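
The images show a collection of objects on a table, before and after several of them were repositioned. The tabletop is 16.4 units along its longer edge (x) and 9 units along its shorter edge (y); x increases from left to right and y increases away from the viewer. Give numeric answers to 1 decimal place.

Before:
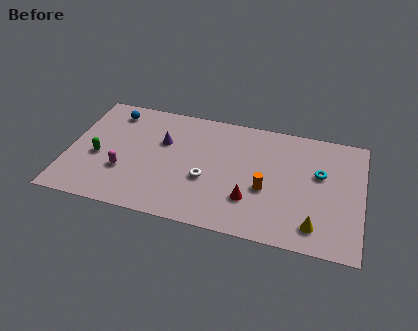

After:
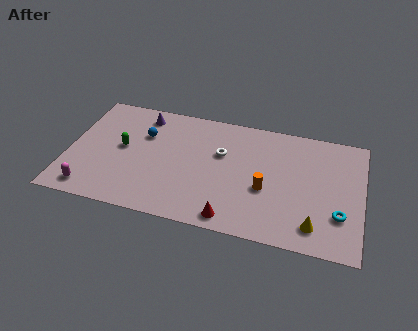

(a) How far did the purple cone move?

2.2

The purple cone was near (5.2, 5.8) before and (3.9, 7.6) after, so it travelled √(1.3² + 1.8²) ≈ 2.2 units.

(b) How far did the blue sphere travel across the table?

2.4

From (2.2, 7.5) to (4.1, 6.1), the blue sphere covered √(1.9² + 1.4²) ≈ 2.4 units.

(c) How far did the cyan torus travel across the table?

3.0

The cyan torus was near (14.0, 5.5) before and (15.2, 2.7) after, so it travelled √(1.2² + 2.8²) ≈ 3.0 units.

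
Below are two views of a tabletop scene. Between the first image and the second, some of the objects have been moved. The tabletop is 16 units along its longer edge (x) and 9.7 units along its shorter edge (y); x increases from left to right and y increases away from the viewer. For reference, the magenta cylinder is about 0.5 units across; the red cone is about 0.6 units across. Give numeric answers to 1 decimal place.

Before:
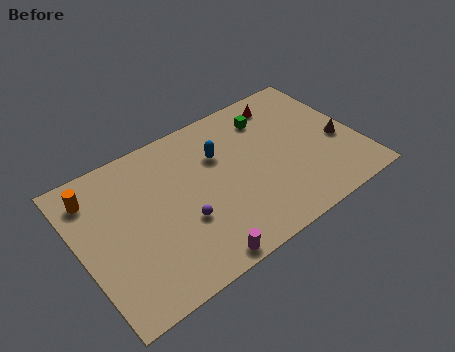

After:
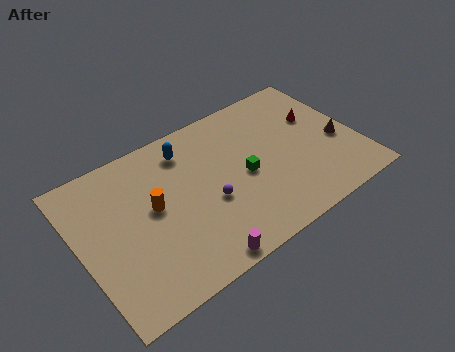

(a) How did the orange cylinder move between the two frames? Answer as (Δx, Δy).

(3.0, -2.5)

The orange cylinder started near (1.2, 7.8) and ended near (4.2, 5.3).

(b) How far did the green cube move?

3.7

The green cube was near (11.4, 7.6) before and (9.4, 4.5) after, so it travelled √(2.0² + 3.1²) ≈ 3.7 units.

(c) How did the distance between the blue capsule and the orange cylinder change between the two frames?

-3.7

They were about 7.2 units apart before and 3.5 after — 3.7 units closer together.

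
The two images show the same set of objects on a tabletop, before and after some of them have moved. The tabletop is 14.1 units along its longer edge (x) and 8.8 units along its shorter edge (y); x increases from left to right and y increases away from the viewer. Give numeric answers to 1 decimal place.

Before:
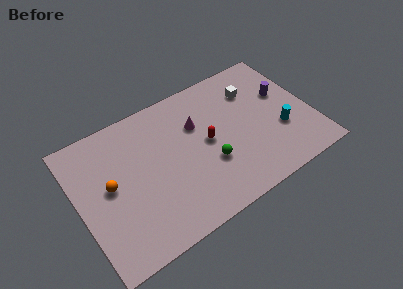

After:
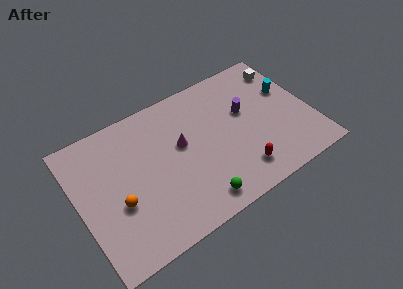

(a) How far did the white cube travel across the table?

2.2

The white cube was near (11.0, 6.5) before and (13.1, 7.1) after, so it travelled √(2.1² + 0.6²) ≈ 2.2 units.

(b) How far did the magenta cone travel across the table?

1.4

From (7.4, 5.9) to (6.3, 5.1), the magenta cone covered √(1.1² + 0.8²) ≈ 1.4 units.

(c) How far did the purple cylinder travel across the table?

2.4

The purple cylinder was near (12.7, 5.4) before and (10.3, 5.3) after, so it travelled √(2.4² + 0.1²) ≈ 2.4 units.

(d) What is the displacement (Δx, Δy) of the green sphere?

(-1.1, -1.9)

The green sphere started near (7.7, 3.1) and ended near (6.6, 1.2).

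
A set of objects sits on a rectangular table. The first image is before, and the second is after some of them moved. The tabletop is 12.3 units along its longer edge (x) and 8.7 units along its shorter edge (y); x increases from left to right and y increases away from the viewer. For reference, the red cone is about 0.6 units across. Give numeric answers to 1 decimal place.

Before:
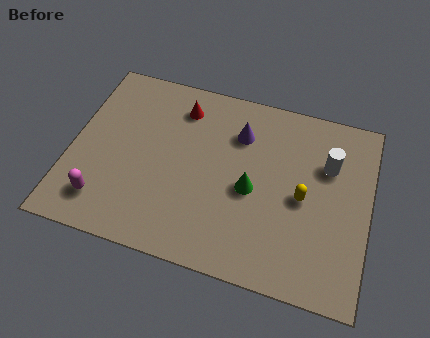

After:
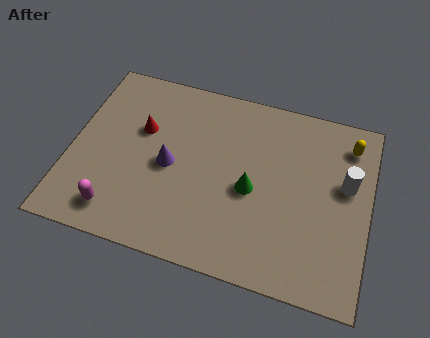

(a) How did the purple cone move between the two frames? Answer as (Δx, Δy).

(-2.7, -2.3)

From the two frames, the purple cone sits at roughly (6.8, 6.4) before and (4.1, 4.1) after.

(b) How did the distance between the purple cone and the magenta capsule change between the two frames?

-3.7

Before: roughly 7.0 units apart; after: 3.3. That's 3.7 units closer together.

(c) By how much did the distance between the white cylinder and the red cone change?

+2.2

Before: roughly 6.3 units apart; after: 8.5. That's 2.2 units further apart.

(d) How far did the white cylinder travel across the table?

1.1

The white cylinder was near (10.5, 5.9) before and (11.3, 5.2) after, so it travelled √(0.8² + 0.7²) ≈ 1.1 units.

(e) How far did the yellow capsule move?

3.4

The yellow capsule was near (9.6, 4.1) before and (11.3, 7.1) after, so it travelled √(1.7² + 3.0²) ≈ 3.4 units.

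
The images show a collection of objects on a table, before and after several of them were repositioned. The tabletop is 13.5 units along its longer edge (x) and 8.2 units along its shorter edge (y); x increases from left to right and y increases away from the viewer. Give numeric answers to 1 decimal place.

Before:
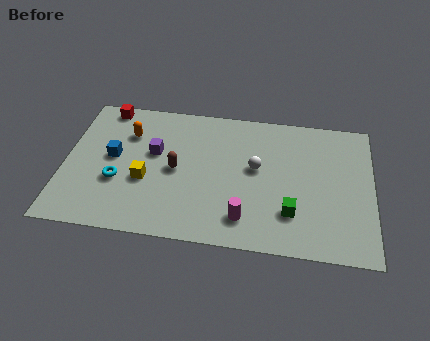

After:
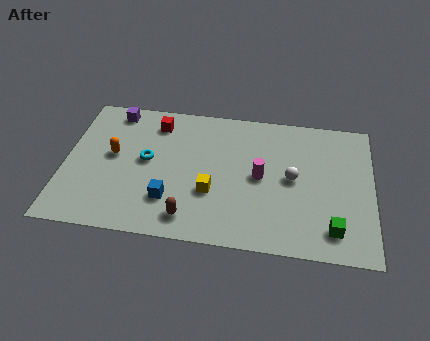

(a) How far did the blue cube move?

3.4

The blue cube moved from about (2.1, 4.4) to (4.7, 2.2), a distance of √(2.6² + 2.2²) ≈ 3.4.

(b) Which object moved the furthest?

the blue cube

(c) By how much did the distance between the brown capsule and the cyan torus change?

+1.0

The distance was about 2.7 in the first image and 3.7 in the second, so they moved 1.0 units further apart.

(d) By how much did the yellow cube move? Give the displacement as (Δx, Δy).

(2.9, -0.3)

The yellow cube started near (3.6, 3.2) and ended near (6.5, 2.9).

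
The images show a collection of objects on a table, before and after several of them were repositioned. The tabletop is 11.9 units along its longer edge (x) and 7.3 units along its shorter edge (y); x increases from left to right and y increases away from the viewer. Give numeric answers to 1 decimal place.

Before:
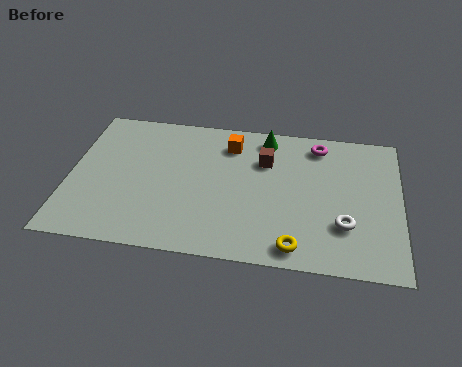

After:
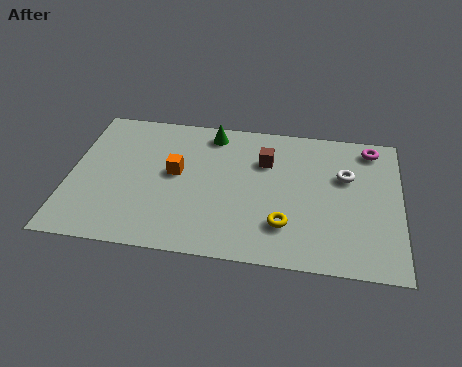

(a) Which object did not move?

the brown cube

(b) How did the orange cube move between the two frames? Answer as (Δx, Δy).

(-1.9, -1.8)

The orange cube started near (5.7, 5.8) and ended near (3.8, 4.0).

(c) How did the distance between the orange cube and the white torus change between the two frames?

+0.6

They were about 5.5 units apart before and 6.1 after — 0.6 units further apart.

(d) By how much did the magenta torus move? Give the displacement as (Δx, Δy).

(1.9, 0.1)

From the two frames, the magenta torus sits at roughly (8.9, 6.2) before and (10.8, 6.3) after.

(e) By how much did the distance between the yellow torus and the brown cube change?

-1.1

They were about 4.4 units apart before and 3.3 after — 1.1 units closer together.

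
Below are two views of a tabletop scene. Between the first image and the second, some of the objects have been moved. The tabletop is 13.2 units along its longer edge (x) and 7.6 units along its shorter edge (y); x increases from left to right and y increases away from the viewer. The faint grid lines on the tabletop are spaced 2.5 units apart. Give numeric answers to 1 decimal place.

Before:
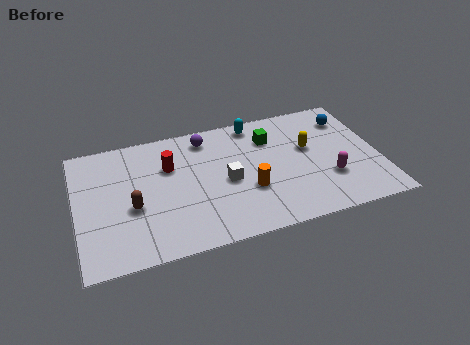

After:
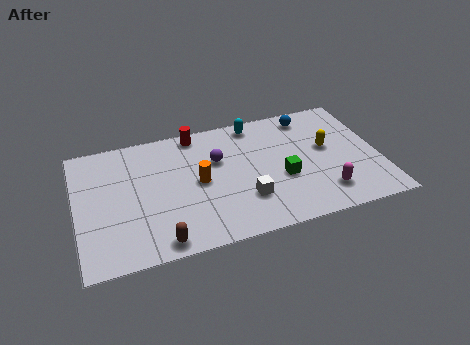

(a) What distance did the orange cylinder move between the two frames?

2.4

From (7.4, 2.7) to (5.3, 3.8), the orange cylinder covered √(2.1² + 1.1²) ≈ 2.4 units.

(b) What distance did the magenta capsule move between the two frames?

0.9

The magenta capsule moved from about (10.9, 2.4) to (10.6, 1.6), a distance of √(0.3² + 0.8²) ≈ 0.9.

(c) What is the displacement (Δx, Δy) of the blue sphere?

(-1.7, 0.6)

The blue sphere started near (12.1, 5.9) and ended near (10.4, 6.5).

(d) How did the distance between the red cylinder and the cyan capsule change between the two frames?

-1.6

Before: roughly 4.2 units apart; after: 2.6. That's 1.6 units closer together.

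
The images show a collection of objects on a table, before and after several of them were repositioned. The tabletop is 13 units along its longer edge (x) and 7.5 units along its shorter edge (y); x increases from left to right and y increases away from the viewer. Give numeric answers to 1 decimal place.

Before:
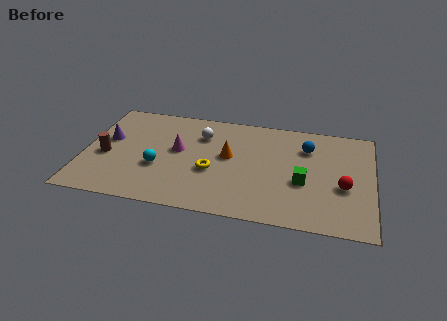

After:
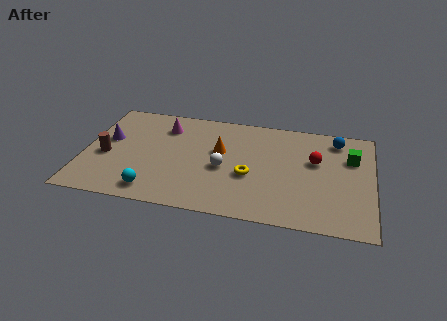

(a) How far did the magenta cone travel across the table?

1.7

The magenta cone was near (4.2, 4.2) before and (3.5, 5.8) after, so it travelled √(0.7² + 1.6²) ≈ 1.7 units.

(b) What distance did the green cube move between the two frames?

3.0

The green cube was near (9.9, 3.0) before and (12.0, 5.1) after, so it travelled √(2.1² + 2.1²) ≈ 3.0 units.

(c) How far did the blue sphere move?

1.5

The blue sphere was near (10.0, 5.5) before and (11.3, 6.3) after, so it travelled √(1.3² + 0.8²) ≈ 1.5 units.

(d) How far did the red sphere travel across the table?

2.1

The red sphere was near (11.7, 3.0) before and (10.4, 4.6) after, so it travelled √(1.3² + 1.6²) ≈ 2.1 units.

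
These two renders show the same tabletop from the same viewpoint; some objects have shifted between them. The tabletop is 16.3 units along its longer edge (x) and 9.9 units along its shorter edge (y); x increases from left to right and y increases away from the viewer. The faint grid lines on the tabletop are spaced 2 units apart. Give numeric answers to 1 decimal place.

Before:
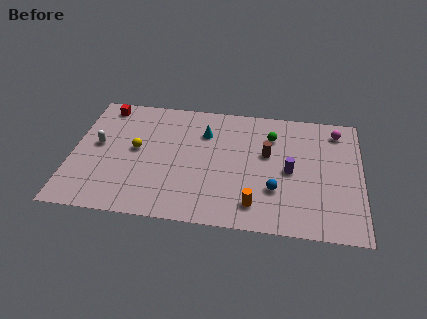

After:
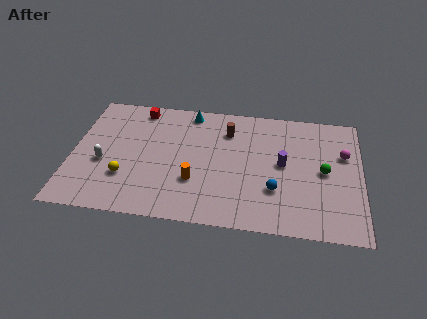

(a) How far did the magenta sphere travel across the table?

1.9

The magenta sphere was near (14.9, 8.3) before and (15.3, 6.4) after, so it travelled √(0.4² + 1.9²) ≈ 1.9 units.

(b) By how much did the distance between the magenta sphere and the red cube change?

-1.4

Before: roughly 13.3 units apart; after: 11.9. That's 1.4 units closer together.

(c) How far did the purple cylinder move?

0.6

The purple cylinder was near (12.3, 4.7) before and (11.9, 5.2) after, so it travelled √(0.4² + 0.5²) ≈ 0.6 units.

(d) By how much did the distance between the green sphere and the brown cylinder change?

+4.6

Before: roughly 1.5 units apart; after: 6.1. That's 4.6 units further apart.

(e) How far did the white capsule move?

1.5

The white capsule moved from about (1.4, 5.4) to (1.8, 4.0), a distance of √(0.4² + 1.4²) ≈ 1.5.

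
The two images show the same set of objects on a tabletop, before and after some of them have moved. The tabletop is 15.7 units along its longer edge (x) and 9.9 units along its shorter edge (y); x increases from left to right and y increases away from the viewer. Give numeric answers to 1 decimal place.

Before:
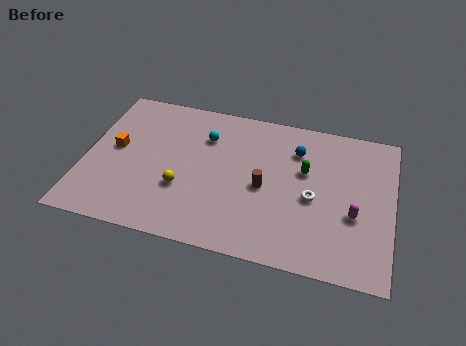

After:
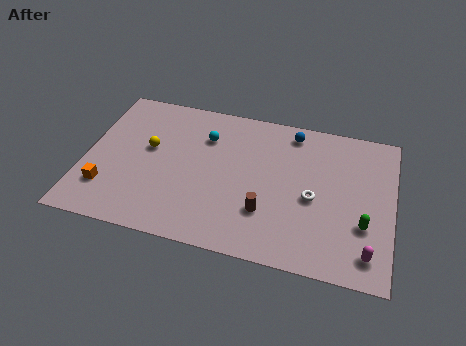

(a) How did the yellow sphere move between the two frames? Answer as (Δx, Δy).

(-1.9, 2.3)

From the two frames, the yellow sphere sits at roughly (5.1, 3.4) before and (3.2, 5.7) after.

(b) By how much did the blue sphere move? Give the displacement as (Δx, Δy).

(-0.3, 1.2)

From the two frames, the blue sphere sits at roughly (10.7, 7.4) before and (10.4, 8.6) after.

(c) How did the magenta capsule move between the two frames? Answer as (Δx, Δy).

(0.8, -2.2)

The magenta capsule started near (13.8, 3.8) and ended near (14.6, 1.6).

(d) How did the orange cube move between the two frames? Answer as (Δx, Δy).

(-0.2, -2.8)

From the two frames, the orange cube sits at roughly (1.5, 5.3) before and (1.3, 2.5) after.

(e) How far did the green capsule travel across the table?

4.2

The green capsule was near (11.2, 6.1) before and (14.3, 3.3) after, so it travelled √(3.1² + 2.8²) ≈ 4.2 units.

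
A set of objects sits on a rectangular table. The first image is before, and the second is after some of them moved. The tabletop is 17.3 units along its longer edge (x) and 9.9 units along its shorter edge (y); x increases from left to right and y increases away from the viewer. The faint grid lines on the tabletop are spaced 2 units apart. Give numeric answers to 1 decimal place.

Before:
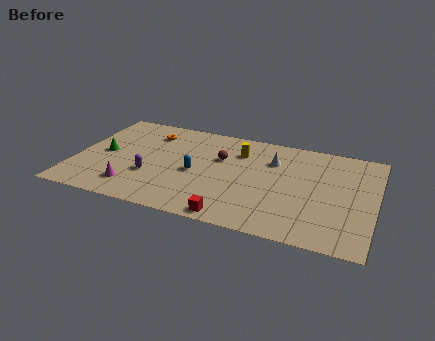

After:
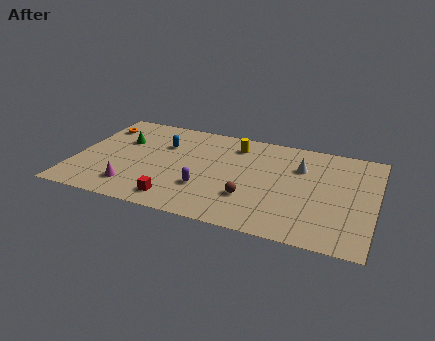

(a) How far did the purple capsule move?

3.2

The purple capsule moved from about (4.5, 3.4) to (7.7, 3.1), a distance of √(3.2² + 0.3²) ≈ 3.2.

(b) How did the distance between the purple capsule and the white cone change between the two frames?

-1.3

They were about 7.7 units apart before and 6.4 after — 1.3 units closer together.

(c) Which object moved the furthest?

the brown sphere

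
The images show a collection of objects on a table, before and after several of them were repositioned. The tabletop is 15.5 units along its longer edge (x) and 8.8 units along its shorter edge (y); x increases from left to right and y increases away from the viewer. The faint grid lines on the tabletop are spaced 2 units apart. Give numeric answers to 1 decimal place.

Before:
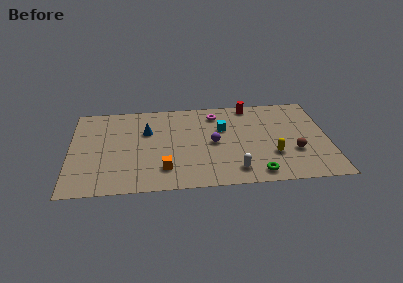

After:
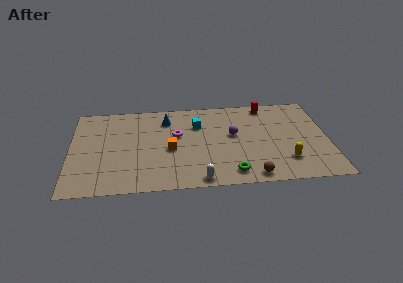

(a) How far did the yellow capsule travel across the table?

1.0

The yellow capsule moved from about (12.1, 2.8) to (12.9, 2.2), a distance of √(0.8² + 0.6²) ≈ 1.0.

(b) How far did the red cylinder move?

1.0

The red cylinder was near (10.9, 7.9) before and (11.9, 7.8) after, so it travelled √(1.0² + 0.1²) ≈ 1.0 units.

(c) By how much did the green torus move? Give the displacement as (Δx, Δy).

(-1.5, 0.2)

The green torus was at about (11.1, 1.1) and moved to about (9.6, 1.3).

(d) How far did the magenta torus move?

3.1

The magenta torus moved from about (8.8, 7.2) to (6.4, 5.3), a distance of √(2.4² + 1.9²) ≈ 3.1.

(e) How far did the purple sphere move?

1.4

The purple sphere moved from about (8.6, 4.3) to (9.8, 5.0), a distance of √(1.2² + 0.7²) ≈ 1.4.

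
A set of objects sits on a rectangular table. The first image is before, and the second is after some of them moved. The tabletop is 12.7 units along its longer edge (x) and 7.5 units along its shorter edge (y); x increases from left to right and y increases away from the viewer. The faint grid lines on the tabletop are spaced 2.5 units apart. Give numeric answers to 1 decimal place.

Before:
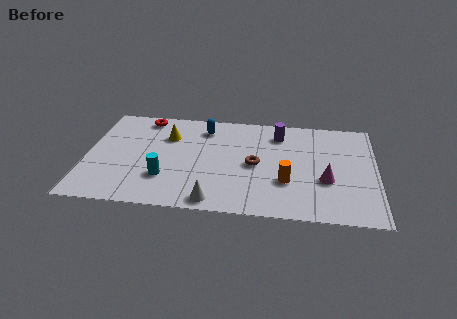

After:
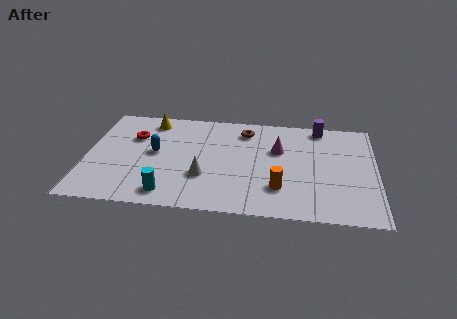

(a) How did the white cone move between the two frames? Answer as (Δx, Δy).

(-0.5, 1.7)

The white cone started near (5.7, 0.8) and ended near (5.2, 2.5).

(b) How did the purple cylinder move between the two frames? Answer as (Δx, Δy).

(1.8, 0.7)

The purple cylinder started near (8.4, 6.0) and ended near (10.2, 6.7).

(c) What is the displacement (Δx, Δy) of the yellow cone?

(-0.8, 1.1)

From the two frames, the yellow cone sits at roughly (3.5, 5.3) before and (2.7, 6.4) after.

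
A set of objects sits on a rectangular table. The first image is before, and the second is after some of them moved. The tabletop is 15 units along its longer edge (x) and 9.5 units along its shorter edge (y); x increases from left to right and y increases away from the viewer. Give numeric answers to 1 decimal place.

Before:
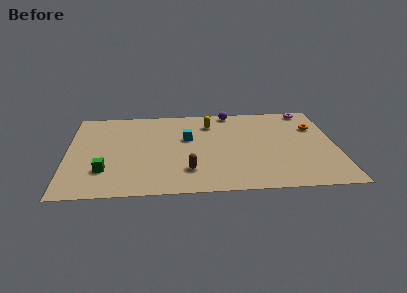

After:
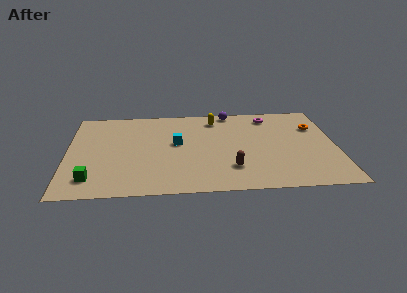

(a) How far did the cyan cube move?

0.8

The cyan cube moved from about (6.7, 5.8) to (6.1, 5.3), a distance of √(0.6² + 0.5²) ≈ 0.8.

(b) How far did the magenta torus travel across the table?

2.3

The magenta torus was near (13.6, 8.6) before and (11.4, 8.0) after, so it travelled √(2.2² + 0.6²) ≈ 2.3 units.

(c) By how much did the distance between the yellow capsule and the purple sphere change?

-0.6

They were about 1.8 units apart before and 1.2 after — 0.6 units closer together.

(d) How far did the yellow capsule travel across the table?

0.6

The yellow capsule was near (8.0, 7.4) before and (8.3, 7.9) after, so it travelled √(0.3² + 0.5²) ≈ 0.6 units.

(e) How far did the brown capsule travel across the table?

2.4

The brown capsule moved from about (6.7, 2.3) to (9.1, 2.4), a distance of √(2.4² + 0.1²) ≈ 2.4.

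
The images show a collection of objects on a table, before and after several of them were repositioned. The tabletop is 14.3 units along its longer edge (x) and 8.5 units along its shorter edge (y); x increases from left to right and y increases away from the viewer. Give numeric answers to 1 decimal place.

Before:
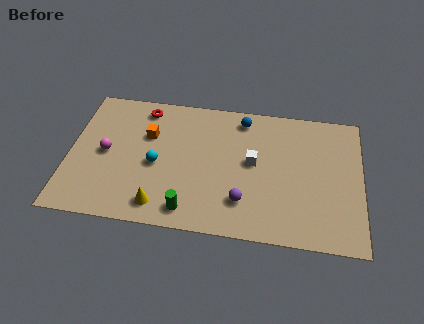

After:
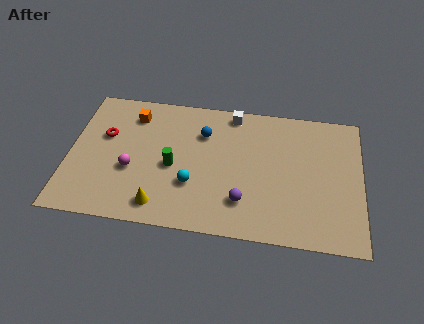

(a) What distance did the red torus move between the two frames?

2.7

From (3.5, 7.3) to (1.7, 5.3), the red torus covered √(1.8² + 2.0²) ≈ 2.7 units.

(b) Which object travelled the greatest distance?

the white cube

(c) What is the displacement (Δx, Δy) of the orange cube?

(-0.8, 1.2)

The orange cube was at about (3.8, 5.6) and moved to about (3.0, 6.8).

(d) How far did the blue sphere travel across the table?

2.2

From (8.4, 7.3) to (6.5, 6.1), the blue sphere covered √(1.9² + 1.2²) ≈ 2.2 units.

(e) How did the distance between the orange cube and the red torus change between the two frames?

+0.3

They were about 1.7 units apart before and 2.0 after — 0.3 units further apart.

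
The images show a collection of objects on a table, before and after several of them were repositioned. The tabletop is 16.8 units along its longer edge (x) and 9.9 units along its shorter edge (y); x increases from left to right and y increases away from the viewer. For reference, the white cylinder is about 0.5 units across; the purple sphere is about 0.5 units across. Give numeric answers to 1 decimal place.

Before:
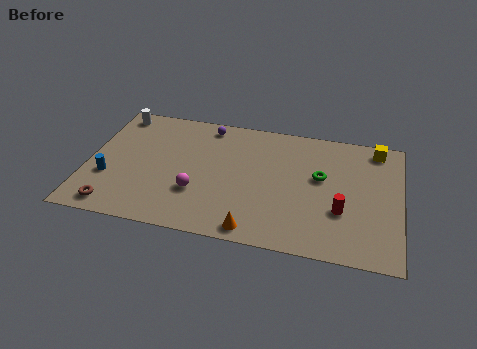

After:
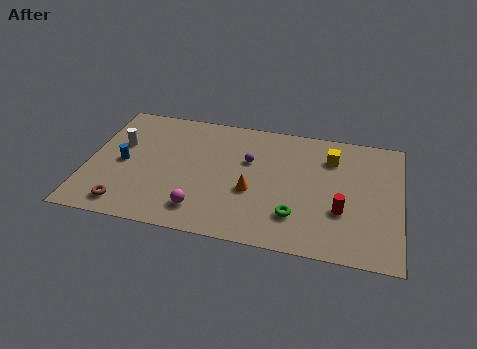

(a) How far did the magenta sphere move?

1.3

The magenta sphere was near (6.0, 3.2) before and (6.3, 1.9) after, so it travelled √(0.3² + 1.3²) ≈ 1.3 units.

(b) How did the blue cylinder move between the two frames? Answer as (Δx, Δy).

(0.7, 1.3)

From the two frames, the blue cylinder sits at roughly (1.2, 3.4) before and (1.9, 4.7) after.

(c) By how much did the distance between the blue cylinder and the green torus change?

-1.9

Before: roughly 11.6 units apart; after: 9.7. That's 1.9 units closer together.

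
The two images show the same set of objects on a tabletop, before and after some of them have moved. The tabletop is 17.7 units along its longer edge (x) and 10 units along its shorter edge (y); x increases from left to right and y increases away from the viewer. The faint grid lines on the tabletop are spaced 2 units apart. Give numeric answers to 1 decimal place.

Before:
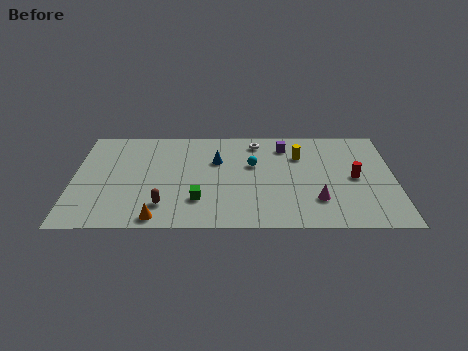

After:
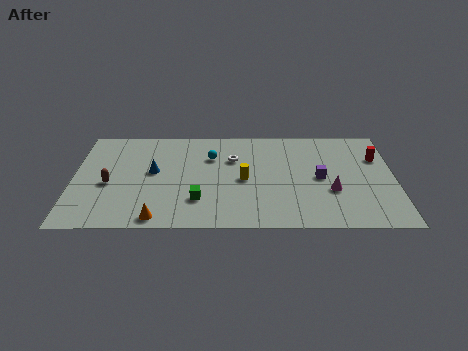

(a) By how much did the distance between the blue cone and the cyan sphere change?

+1.5

Before: roughly 2.0 units apart; after: 3.5. That's 1.5 units further apart.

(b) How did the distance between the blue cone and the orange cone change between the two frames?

-1.9

The distance was about 6.4 in the first image and 4.5 in the second, so they moved 1.9 units closer together.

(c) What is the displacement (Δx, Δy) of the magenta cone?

(0.8, 0.9)

The magenta cone started near (13.4, 2.7) and ended near (14.2, 3.6).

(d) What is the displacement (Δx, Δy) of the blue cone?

(-3.5, -1.1)

From the two frames, the blue cone sits at roughly (7.9, 6.6) before and (4.4, 5.5) after.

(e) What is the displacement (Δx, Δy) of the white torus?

(-1.3, -1.7)

The white torus was at about (10.1, 8.5) and moved to about (8.8, 6.8).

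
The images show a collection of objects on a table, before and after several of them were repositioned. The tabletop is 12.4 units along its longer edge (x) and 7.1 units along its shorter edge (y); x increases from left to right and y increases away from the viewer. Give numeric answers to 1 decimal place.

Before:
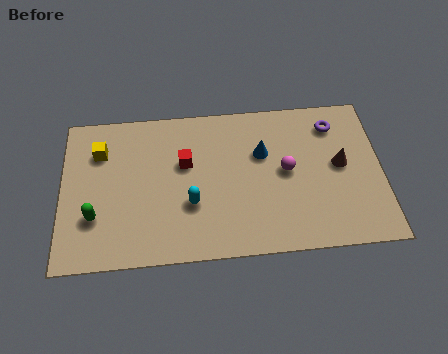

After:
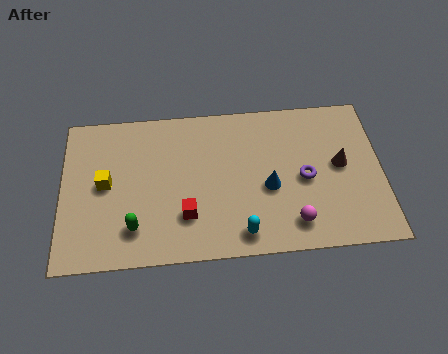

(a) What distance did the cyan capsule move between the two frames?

2.4

The cyan capsule moved from about (5.0, 2.5) to (6.9, 1.0), a distance of √(1.9² + 1.5²) ≈ 2.4.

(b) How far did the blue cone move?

1.6

The blue cone moved from about (7.8, 4.6) to (8.0, 3.0), a distance of √(0.2² + 1.6²) ≈ 1.6.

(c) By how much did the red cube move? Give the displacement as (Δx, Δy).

(0.0, -2.4)

The red cube started near (4.8, 4.4) and ended near (4.8, 2.0).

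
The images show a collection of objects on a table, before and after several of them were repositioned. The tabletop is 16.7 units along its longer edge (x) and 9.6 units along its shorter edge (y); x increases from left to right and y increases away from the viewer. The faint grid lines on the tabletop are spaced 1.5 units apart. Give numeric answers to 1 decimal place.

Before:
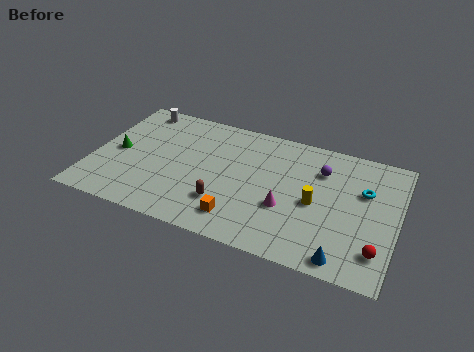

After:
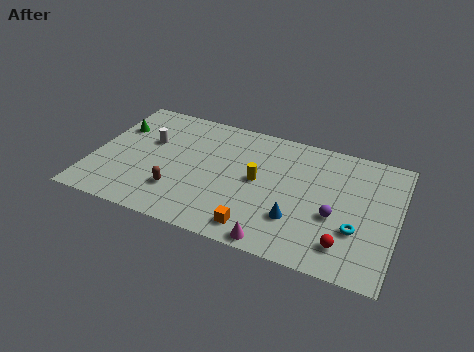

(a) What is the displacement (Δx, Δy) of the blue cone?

(-2.7, 1.8)

The blue cone started near (14.1, 1.0) and ended near (11.4, 2.8).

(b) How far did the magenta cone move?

2.7

The magenta cone was near (10.8, 3.5) before and (10.5, 0.8) after, so it travelled √(0.3² + 2.7²) ≈ 2.7 units.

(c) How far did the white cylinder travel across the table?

2.7

From (1.9, 8.5) to (2.9, 6.0), the white cylinder covered √(1.0² + 2.5²) ≈ 2.7 units.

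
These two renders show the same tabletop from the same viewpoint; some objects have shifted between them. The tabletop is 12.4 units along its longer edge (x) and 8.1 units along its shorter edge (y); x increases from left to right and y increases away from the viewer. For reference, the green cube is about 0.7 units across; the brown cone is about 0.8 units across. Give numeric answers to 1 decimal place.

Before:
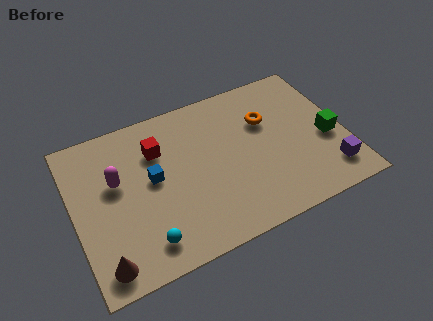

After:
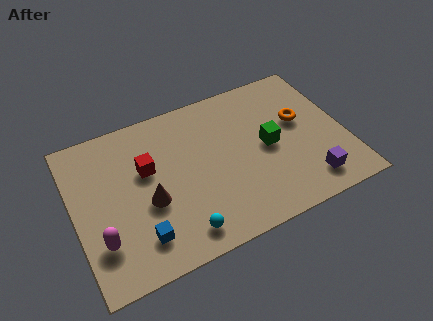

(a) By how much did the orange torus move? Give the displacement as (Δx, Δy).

(1.5, -0.6)

The orange torus was at about (9.0, 5.4) and moved to about (10.5, 4.8).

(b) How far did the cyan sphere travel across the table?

1.6

From (2.9, 1.4) to (4.5, 1.2), the cyan sphere covered √(1.6² + 0.2²) ≈ 1.6 units.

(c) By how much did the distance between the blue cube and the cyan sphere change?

-1.2

They were about 3.1 units apart before and 1.9 after — 1.2 units closer together.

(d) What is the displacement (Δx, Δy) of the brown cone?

(2.3, 2.2)

The brown cone started near (1.0, 1.1) and ended near (3.3, 3.3).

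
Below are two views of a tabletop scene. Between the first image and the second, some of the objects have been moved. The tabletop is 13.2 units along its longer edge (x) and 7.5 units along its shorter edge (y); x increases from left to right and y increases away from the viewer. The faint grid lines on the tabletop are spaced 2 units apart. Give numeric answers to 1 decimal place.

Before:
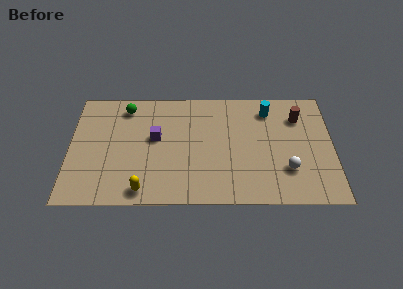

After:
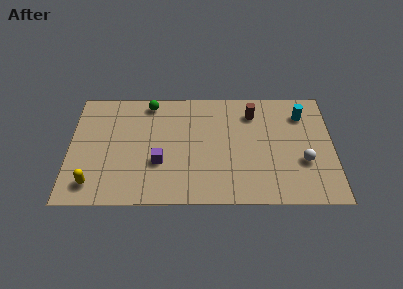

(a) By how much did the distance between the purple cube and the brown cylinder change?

-1.6

They were about 7.3 units apart before and 5.7 after — 1.6 units closer together.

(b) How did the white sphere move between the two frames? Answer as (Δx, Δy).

(0.8, 0.5)

The white sphere started near (10.9, 2.2) and ended near (11.7, 2.7).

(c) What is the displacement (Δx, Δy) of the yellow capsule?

(-2.5, 0.4)

The yellow capsule started near (3.7, 0.9) and ended near (1.2, 1.3).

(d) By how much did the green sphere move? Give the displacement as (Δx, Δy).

(1.2, 0.3)

The green sphere was at about (2.8, 6.3) and moved to about (4.0, 6.6).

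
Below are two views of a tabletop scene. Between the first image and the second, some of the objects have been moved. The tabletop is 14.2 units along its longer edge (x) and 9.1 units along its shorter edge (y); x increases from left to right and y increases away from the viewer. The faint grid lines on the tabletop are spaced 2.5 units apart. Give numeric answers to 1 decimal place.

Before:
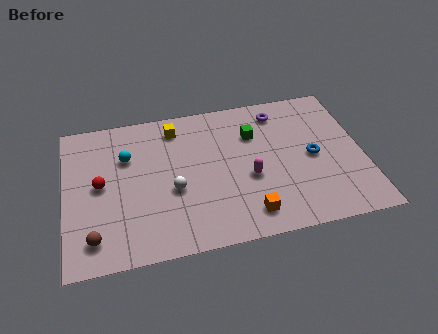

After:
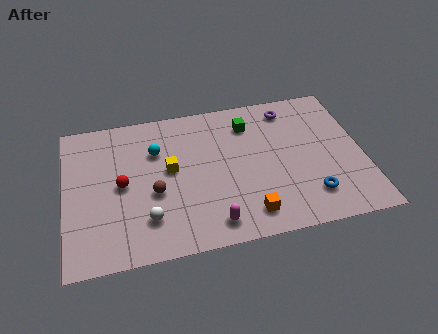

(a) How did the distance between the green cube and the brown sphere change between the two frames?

-3.4

They were about 9.2 units apart before and 5.8 after — 3.4 units closer together.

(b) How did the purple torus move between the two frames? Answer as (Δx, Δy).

(0.5, 0.1)

The purple torus started near (10.4, 7.6) and ended near (10.9, 7.7).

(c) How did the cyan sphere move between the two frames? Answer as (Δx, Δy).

(1.4, 0.1)

The cyan sphere started near (3.0, 6.2) and ended near (4.4, 6.3).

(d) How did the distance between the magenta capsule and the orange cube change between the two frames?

-0.5

Before: roughly 2.2 units apart; after: 1.7. That's 0.5 units closer together.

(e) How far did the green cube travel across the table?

0.7

From (9.1, 6.4) to (8.9, 7.1), the green cube covered √(0.2² + 0.7²) ≈ 0.7 units.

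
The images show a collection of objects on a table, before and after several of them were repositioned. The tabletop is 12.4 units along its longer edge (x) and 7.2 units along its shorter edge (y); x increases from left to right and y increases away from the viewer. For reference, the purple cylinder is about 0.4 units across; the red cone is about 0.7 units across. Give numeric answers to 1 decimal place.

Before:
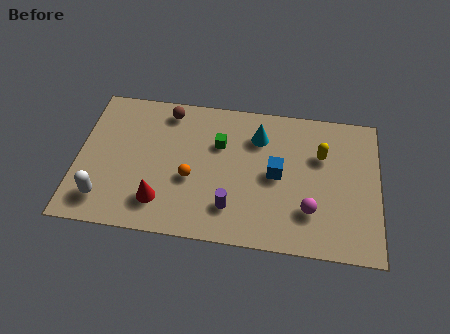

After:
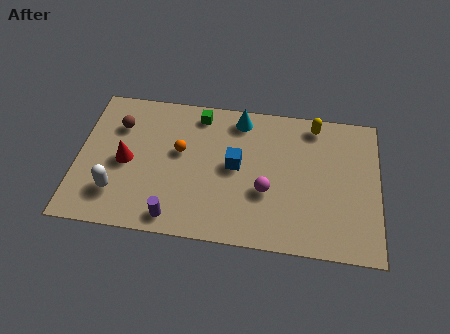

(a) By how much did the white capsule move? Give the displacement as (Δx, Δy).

(0.5, 0.4)

The white capsule started near (1.2, 1.4) and ended near (1.7, 1.8).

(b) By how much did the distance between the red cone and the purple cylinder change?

+0.4

Before: roughly 2.9 units apart; after: 3.3. That's 0.4 units further apart.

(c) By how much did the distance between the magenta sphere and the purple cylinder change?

+0.9

They were about 3.2 units apart before and 4.1 after — 0.9 units further apart.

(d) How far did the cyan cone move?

1.1

The cyan cone moved from about (7.4, 5.4) to (6.6, 6.2), a distance of √(0.8² + 0.8²) ≈ 1.1.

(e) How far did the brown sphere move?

2.2

From (3.6, 6.2) to (1.6, 5.2), the brown sphere covered √(2.0² + 1.0²) ≈ 2.2 units.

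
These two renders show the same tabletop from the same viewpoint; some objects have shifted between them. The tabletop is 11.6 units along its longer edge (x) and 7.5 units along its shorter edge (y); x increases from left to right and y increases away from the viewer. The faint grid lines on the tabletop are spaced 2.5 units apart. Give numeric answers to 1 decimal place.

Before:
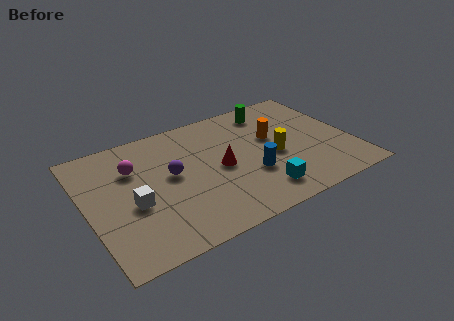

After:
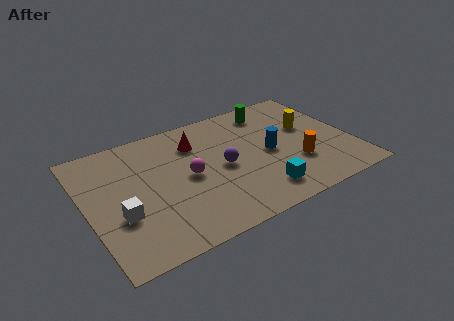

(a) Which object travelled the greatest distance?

the magenta sphere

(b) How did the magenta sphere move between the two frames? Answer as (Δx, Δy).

(2.2, -1.5)

From the two frames, the magenta sphere sits at roughly (2.2, 5.2) before and (4.4, 3.7) after.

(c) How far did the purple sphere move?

2.3

From (3.7, 4.1) to (5.9, 3.6), the purple sphere covered √(2.2² + 0.5²) ≈ 2.3 units.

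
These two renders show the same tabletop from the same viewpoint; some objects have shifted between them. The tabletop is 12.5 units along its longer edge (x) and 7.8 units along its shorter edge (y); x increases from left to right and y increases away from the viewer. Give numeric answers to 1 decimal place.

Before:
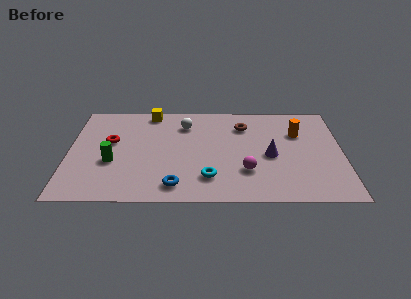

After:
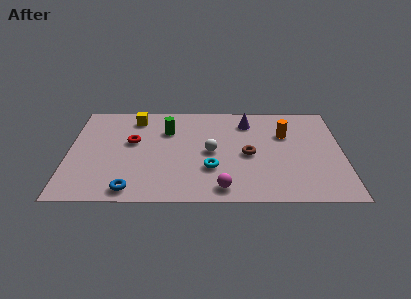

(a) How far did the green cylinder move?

3.5

The green cylinder moved from about (2.0, 3.0) to (4.5, 5.5), a distance of √(2.5² + 2.5²) ≈ 3.5.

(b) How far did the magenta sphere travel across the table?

1.7

From (8.1, 2.3) to (7.0, 1.0), the magenta sphere covered √(1.1² + 1.3²) ≈ 1.7 units.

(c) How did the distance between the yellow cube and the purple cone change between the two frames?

-1.3

Before: roughly 6.5 units apart; after: 5.2. That's 1.3 units closer together.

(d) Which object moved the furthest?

the green cylinder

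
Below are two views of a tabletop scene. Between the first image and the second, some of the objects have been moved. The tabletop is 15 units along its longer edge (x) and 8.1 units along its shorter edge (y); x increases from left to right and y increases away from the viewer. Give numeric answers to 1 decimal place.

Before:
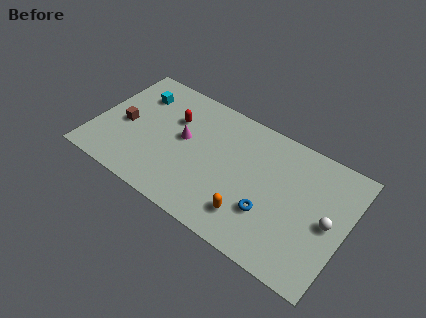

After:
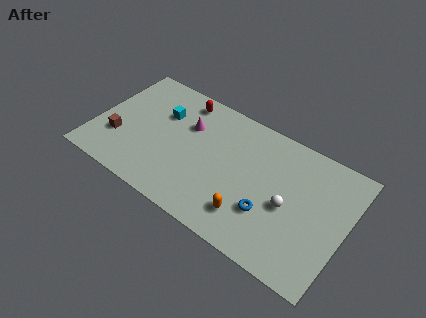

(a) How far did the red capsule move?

1.5

From (4.4, 5.5) to (4.7, 7.0), the red capsule covered √(0.3² + 1.5²) ≈ 1.5 units.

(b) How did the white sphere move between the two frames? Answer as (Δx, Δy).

(-2.3, -0.3)

The white sphere started near (14.0, 3.9) and ended near (11.7, 3.6).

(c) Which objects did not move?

the orange capsule and the blue torus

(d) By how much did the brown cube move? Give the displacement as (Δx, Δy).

(-0.2, -1.1)

The brown cube started near (1.7, 3.7) and ended near (1.5, 2.6).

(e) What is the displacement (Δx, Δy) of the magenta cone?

(0.1, 1.0)

The magenta cone started near (5.2, 4.5) and ended near (5.3, 5.5).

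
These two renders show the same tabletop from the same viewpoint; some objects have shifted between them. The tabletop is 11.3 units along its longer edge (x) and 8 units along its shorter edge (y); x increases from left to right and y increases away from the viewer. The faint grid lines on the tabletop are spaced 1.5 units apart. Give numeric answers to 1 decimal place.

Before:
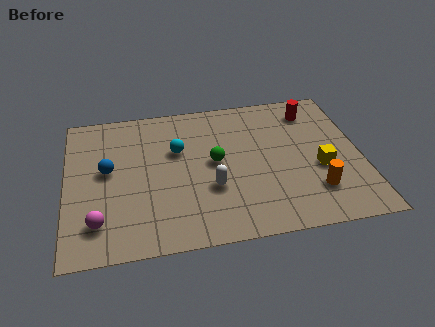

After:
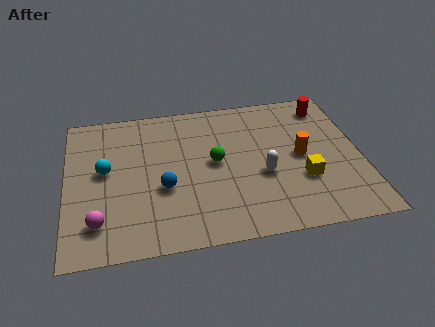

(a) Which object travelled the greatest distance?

the cyan sphere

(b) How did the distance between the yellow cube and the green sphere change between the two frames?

-0.5

Before: roughly 4.1 units apart; after: 3.6. That's 0.5 units closer together.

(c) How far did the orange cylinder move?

2.0

The orange cylinder moved from about (9.4, 2.0) to (9.0, 4.0), a distance of √(0.4² + 2.0²) ≈ 2.0.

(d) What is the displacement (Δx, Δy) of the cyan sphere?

(-2.8, -0.7)

From the two frames, the cyan sphere sits at roughly (4.3, 5.1) before and (1.5, 4.4) after.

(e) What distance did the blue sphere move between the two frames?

2.5

The blue sphere was near (1.6, 4.4) before and (3.7, 3.1) after, so it travelled √(2.1² + 1.3²) ≈ 2.5 units.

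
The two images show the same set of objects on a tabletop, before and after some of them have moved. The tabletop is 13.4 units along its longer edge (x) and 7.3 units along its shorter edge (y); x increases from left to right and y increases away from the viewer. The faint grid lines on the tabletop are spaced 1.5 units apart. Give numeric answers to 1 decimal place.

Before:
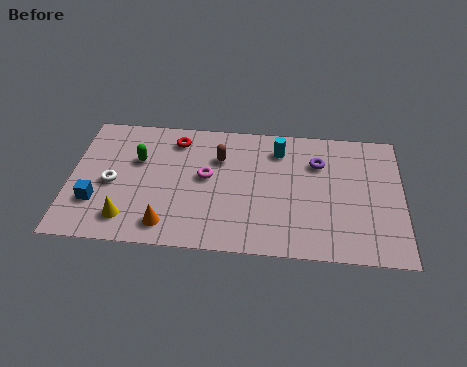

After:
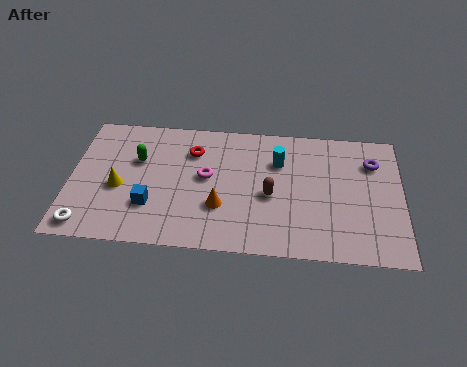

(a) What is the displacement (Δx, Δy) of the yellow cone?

(-0.4, 1.7)

From the two frames, the yellow cone sits at roughly (2.4, 1.4) before and (2.0, 3.1) after.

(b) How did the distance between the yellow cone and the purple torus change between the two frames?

+2.0

The distance was about 8.5 in the first image and 10.5 in the second, so they moved 2.0 units further apart.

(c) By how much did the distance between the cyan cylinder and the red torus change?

-0.7

Before: roughly 4.2 units apart; after: 3.5. That's 0.7 units closer together.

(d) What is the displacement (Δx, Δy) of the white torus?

(-0.9, -2.4)

The white torus started near (1.7, 3.3) and ended near (0.8, 0.9).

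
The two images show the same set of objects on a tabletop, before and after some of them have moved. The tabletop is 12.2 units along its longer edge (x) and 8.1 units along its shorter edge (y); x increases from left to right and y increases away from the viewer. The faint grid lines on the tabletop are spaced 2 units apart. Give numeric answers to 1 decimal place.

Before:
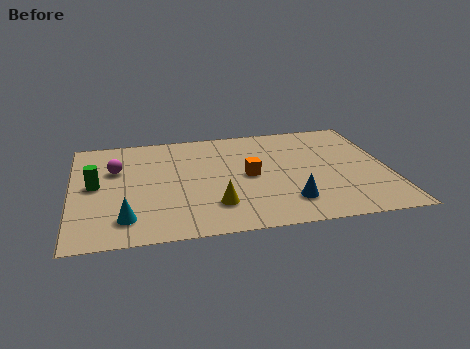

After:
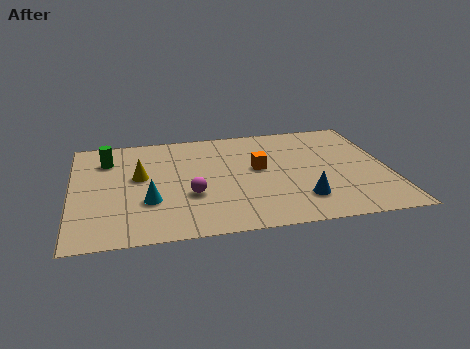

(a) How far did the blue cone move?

0.5

From (8.2, 1.8) to (8.7, 1.9), the blue cone covered √(0.5² + 0.1²) ≈ 0.5 units.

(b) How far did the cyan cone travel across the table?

1.4

From (2.0, 1.6) to (2.9, 2.7), the cyan cone covered √(0.9² + 1.1²) ≈ 1.4 units.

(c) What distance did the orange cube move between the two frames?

0.6

The orange cube moved from about (6.8, 4.0) to (7.2, 4.5), a distance of √(0.4² + 0.5²) ≈ 0.6.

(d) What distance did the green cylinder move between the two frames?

2.0

From (0.9, 4.2) to (1.4, 6.1), the green cylinder covered √(0.5² + 1.9²) ≈ 2.0 units.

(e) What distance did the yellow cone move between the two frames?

3.8

The yellow cone was near (5.4, 2.0) before and (2.6, 4.6) after, so it travelled √(2.8² + 2.6²) ≈ 3.8 units.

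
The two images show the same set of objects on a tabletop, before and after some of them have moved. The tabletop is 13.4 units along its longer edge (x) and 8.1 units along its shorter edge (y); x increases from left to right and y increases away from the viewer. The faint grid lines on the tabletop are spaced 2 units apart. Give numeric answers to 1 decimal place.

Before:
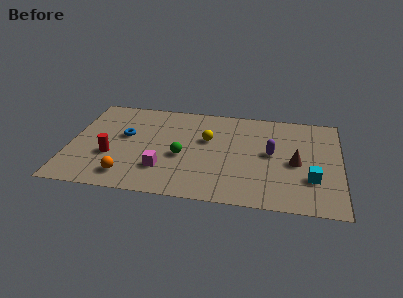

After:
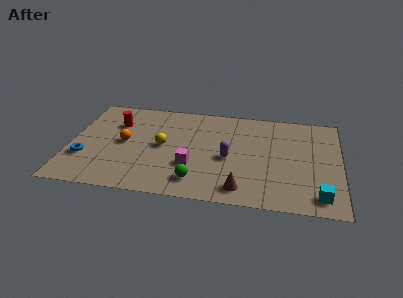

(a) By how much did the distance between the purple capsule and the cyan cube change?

+2.4

They were about 2.7 units apart before and 5.1 after — 2.4 units further apart.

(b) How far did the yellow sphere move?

2.4

From (6.8, 5.0) to (4.6, 4.1), the yellow sphere covered √(2.2² + 0.9²) ≈ 2.4 units.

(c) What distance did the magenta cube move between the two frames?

1.5

From (4.7, 2.2) to (6.1, 2.7), the magenta cube covered √(1.4² + 0.5²) ≈ 1.5 units.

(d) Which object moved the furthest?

the brown cone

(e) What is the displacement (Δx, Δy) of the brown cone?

(-2.6, -2.5)

From the two frames, the brown cone sits at roughly (11.2, 3.7) before and (8.6, 1.2) after.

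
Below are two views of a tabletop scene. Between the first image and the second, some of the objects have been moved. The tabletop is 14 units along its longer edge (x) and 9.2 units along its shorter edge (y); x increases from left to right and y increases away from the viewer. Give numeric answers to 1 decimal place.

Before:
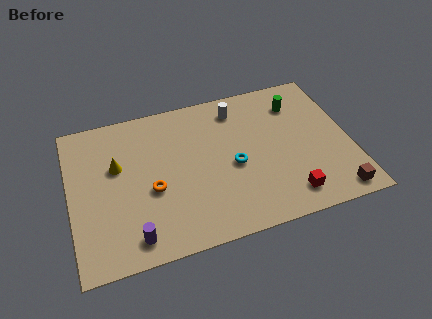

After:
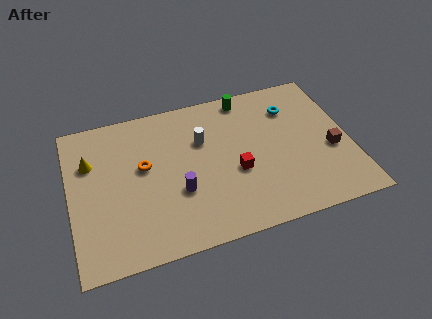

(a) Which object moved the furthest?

the cyan torus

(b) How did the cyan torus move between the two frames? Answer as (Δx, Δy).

(3.2, 2.8)

The cyan torus started near (8.1, 4.1) and ended near (11.3, 6.9).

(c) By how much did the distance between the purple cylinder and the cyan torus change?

+1.1

They were about 5.9 units apart before and 7.0 after — 1.1 units further apart.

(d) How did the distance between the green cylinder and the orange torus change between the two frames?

-2.2

The distance was about 8.3 in the first image and 6.1 in the second, so they moved 2.2 units closer together.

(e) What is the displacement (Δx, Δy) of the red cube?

(-2.4, 2.2)

From the two frames, the red cube sits at roughly (10.6, 1.5) before and (8.2, 3.7) after.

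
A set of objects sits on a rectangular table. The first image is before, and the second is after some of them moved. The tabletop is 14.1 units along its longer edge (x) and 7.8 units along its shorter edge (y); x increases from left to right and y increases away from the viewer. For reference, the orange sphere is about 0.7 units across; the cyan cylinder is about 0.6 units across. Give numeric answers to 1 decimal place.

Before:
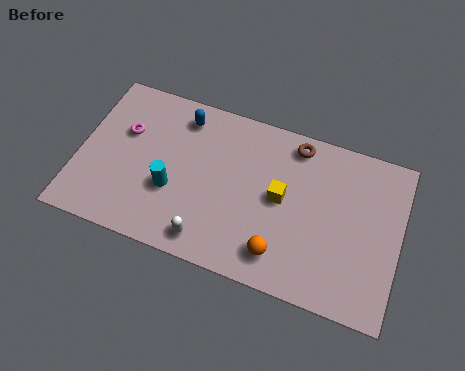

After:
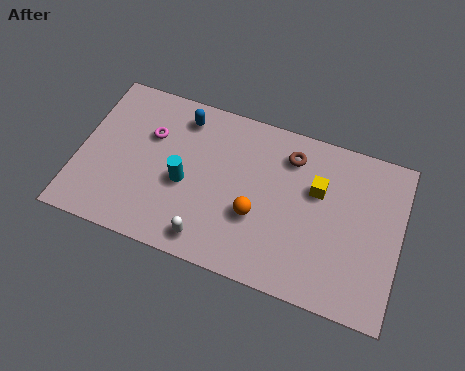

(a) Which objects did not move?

the white capsule and the blue capsule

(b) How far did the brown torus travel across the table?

0.6

The brown torus was near (9.3, 6.8) before and (9.1, 6.2) after, so it travelled √(0.2² + 0.6²) ≈ 0.6 units.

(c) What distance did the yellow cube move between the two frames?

1.7

The yellow cube moved from about (8.9, 4.1) to (10.4, 5.0), a distance of √(1.5² + 0.9²) ≈ 1.7.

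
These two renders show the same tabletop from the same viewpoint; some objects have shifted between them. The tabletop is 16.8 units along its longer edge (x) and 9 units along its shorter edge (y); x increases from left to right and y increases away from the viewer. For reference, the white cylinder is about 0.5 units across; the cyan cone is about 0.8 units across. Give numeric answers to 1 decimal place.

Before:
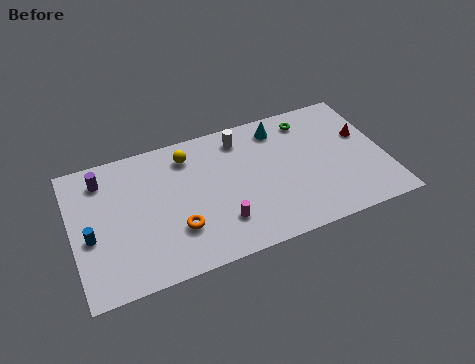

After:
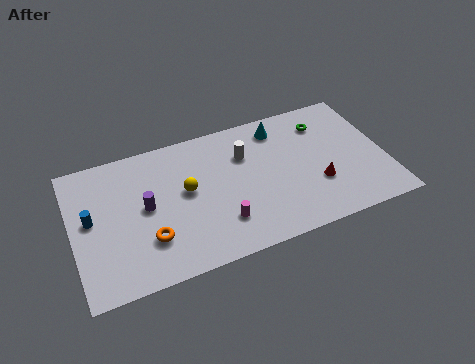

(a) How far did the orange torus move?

1.5

From (5.4, 2.7) to (3.9, 2.6), the orange torus covered √(1.5² + 0.1²) ≈ 1.5 units.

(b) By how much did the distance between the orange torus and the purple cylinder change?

-3.7

They were about 5.8 units apart before and 2.1 after — 3.7 units closer together.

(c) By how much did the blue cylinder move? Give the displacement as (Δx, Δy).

(0.1, 1.1)

The blue cylinder started near (0.9, 3.8) and ended near (1.0, 4.9).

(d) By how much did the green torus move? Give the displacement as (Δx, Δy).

(0.8, -0.5)

The green torus started near (13.0, 7.5) and ended near (13.8, 7.0).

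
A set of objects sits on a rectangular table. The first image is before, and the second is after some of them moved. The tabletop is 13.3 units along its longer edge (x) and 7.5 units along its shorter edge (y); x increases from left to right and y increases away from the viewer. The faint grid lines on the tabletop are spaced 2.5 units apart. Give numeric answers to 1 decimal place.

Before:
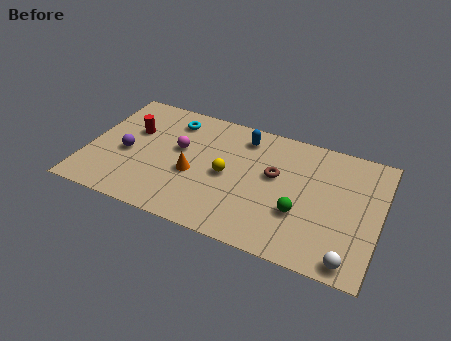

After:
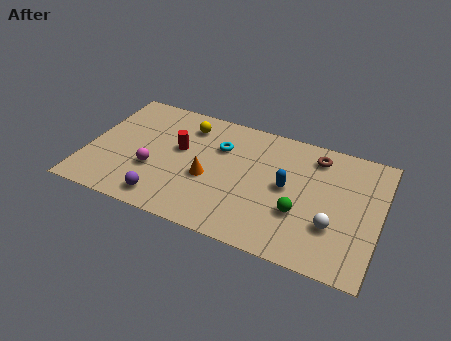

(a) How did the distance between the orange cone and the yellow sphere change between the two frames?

+1.6

Before: roughly 1.6 units apart; after: 3.2. That's 1.6 units further apart.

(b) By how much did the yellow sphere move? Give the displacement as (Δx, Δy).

(-2.1, 2.4)

The yellow sphere was at about (6.4, 3.6) and moved to about (4.3, 6.0).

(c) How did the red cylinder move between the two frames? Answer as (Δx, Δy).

(2.2, -0.4)

The red cylinder started near (1.9, 4.8) and ended near (4.1, 4.4).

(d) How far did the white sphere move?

1.8

The white sphere moved from about (12.2, 0.8) to (11.3, 2.4), a distance of √(0.9² + 1.6²) ≈ 1.8.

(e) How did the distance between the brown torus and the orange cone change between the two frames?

+1.7

Before: roughly 3.8 units apart; after: 5.5. That's 1.7 units further apart.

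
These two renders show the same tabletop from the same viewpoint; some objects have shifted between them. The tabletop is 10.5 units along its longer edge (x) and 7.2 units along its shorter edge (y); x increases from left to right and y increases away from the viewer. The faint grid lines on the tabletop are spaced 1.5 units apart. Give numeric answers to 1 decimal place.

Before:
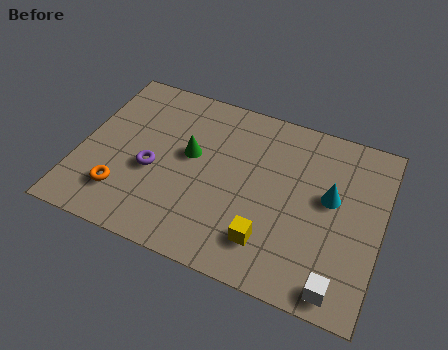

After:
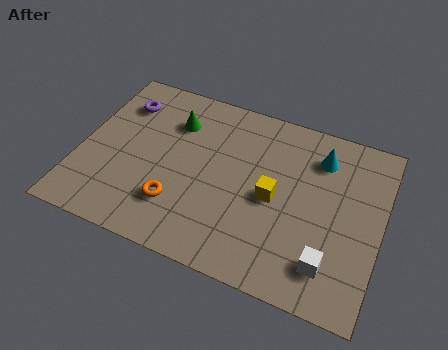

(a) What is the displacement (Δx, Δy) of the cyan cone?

(-0.5, 1.5)

The cyan cone was at about (8.7, 4.1) and moved to about (8.2, 5.6).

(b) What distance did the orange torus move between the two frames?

1.9

The orange torus was near (1.7, 1.7) before and (3.6, 1.9) after, so it travelled √(1.9² + 0.2²) ≈ 1.9 units.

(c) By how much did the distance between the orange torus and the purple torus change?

+2.7

They were about 1.6 units apart before and 4.3 after — 2.7 units further apart.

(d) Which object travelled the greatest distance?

the purple torus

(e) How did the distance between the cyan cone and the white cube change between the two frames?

+0.8

The distance was about 3.4 in the first image and 4.2 in the second, so they moved 0.8 units further apart.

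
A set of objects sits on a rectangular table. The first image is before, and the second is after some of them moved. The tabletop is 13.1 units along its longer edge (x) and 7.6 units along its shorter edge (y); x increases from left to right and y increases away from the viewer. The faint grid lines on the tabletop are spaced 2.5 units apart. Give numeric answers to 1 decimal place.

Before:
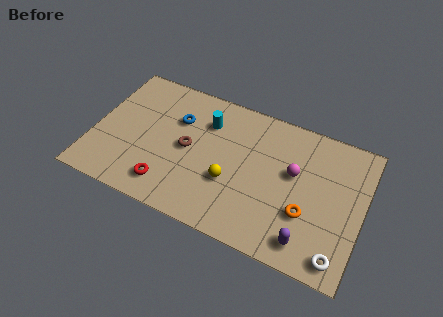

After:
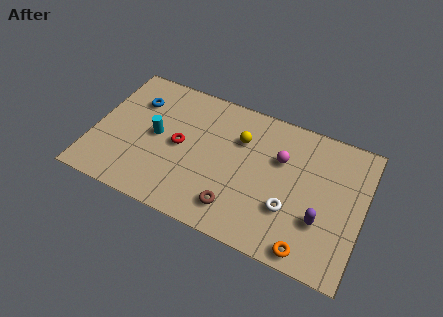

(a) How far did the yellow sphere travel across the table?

2.5

From (6.8, 2.8) to (7.0, 5.3), the yellow sphere covered √(0.2² + 2.5²) ≈ 2.5 units.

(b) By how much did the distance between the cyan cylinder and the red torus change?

-3.2

Before: roughly 4.4 units apart; after: 1.2. That's 3.2 units closer together.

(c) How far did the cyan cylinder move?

2.9

From (5.3, 5.6) to (3.0, 3.9), the cyan cylinder covered √(2.3² + 1.7²) ≈ 2.9 units.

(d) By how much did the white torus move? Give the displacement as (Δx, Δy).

(-2.5, 1.5)

The white torus started near (12.2, 1.0) and ended near (9.7, 2.5).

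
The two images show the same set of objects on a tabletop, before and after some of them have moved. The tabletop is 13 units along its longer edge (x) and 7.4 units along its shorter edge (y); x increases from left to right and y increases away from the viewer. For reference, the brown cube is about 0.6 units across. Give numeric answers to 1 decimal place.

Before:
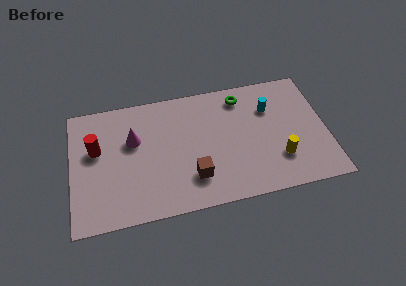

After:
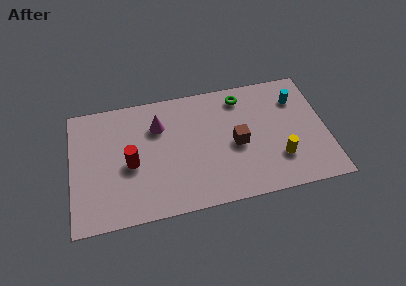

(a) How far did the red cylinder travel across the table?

2.1

The red cylinder moved from about (1.3, 4.5) to (3.0, 3.3), a distance of √(1.7² + 1.2²) ≈ 2.1.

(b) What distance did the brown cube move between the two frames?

2.7

The brown cube was near (6.1, 1.9) before and (8.4, 3.4) after, so it travelled √(2.3² + 1.5²) ≈ 2.7 units.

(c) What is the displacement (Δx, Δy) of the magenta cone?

(1.3, 0.6)

The magenta cone started near (3.2, 4.7) and ended near (4.5, 5.3).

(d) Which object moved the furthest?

the brown cube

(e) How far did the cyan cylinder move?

1.4

The cyan cylinder moved from about (10.2, 5.2) to (11.6, 5.5), a distance of √(1.4² + 0.3²) ≈ 1.4.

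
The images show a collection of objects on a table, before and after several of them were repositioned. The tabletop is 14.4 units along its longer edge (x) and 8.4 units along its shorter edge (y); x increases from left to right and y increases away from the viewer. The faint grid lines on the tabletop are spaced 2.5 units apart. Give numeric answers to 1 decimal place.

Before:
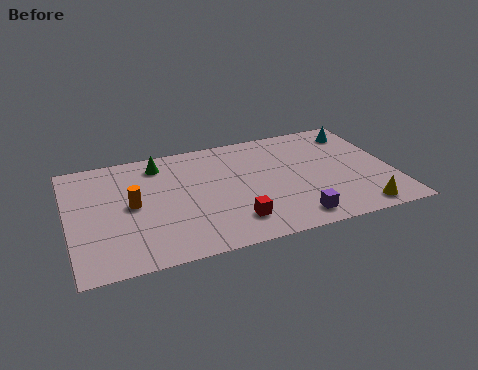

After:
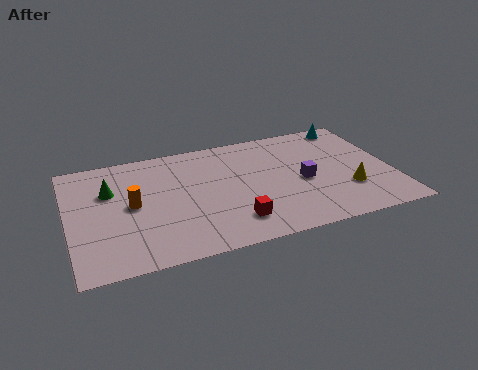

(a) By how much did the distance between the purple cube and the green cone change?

+0.7

They were about 8.0 units apart before and 8.7 after — 0.7 units further apart.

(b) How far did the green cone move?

2.7

The green cone was near (4.2, 7.0) before and (1.9, 5.6) after, so it travelled √(2.3² + 1.4²) ≈ 2.7 units.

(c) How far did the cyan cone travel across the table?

0.6

The cyan cone was near (13.2, 6.9) before and (13.0, 7.5) after, so it travelled √(0.2² + 0.6²) ≈ 0.6 units.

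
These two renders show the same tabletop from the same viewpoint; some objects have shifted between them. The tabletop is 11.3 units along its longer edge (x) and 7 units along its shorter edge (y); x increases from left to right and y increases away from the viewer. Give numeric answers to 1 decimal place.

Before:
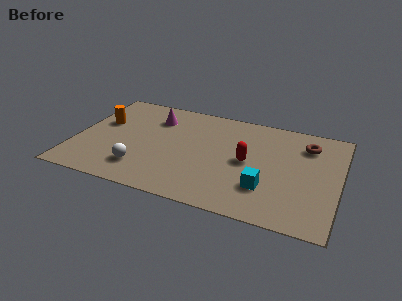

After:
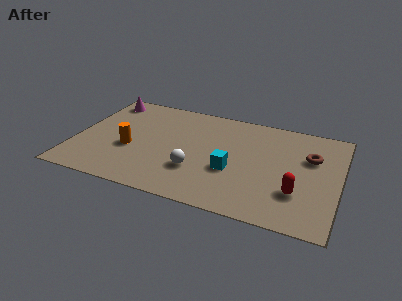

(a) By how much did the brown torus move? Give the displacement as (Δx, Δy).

(0.2, -0.8)

The brown torus was at about (9.8, 5.4) and moved to about (10.0, 4.6).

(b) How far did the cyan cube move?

1.7

From (8.3, 2.0) to (6.8, 2.7), the cyan cube covered √(1.5² + 0.7²) ≈ 1.7 units.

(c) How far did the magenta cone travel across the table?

2.4

The magenta cone moved from about (3.2, 5.3) to (0.9, 6.0), a distance of √(2.3² + 0.7²) ≈ 2.4.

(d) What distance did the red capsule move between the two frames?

2.6

From (7.4, 3.5) to (9.6, 2.1), the red capsule covered √(2.2² + 1.4²) ≈ 2.6 units.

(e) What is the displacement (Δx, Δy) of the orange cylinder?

(1.4, -1.5)

The orange cylinder started near (1.0, 4.3) and ended near (2.4, 2.8).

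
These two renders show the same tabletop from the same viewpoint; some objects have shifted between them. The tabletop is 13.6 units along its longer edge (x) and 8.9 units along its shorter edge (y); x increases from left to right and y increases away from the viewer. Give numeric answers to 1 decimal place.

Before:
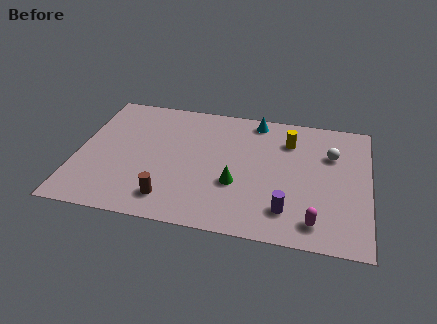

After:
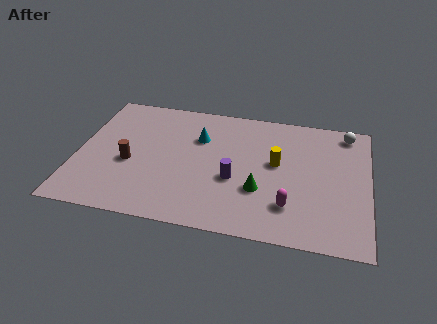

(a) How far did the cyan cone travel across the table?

3.2

The cyan cone moved from about (8.2, 7.9) to (5.6, 6.1), a distance of √(2.6² + 1.8²) ≈ 3.2.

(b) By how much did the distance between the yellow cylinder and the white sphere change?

+2.2

They were about 2.1 units apart before and 4.3 after — 2.2 units further apart.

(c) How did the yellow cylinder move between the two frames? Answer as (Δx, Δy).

(-0.5, -1.7)

From the two frames, the yellow cylinder sits at roughly (9.8, 6.7) before and (9.3, 5.0) after.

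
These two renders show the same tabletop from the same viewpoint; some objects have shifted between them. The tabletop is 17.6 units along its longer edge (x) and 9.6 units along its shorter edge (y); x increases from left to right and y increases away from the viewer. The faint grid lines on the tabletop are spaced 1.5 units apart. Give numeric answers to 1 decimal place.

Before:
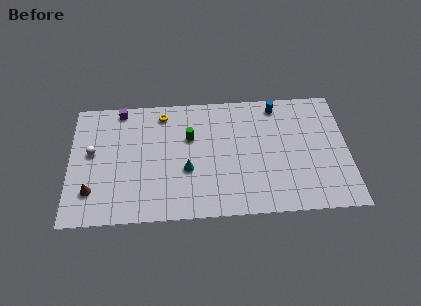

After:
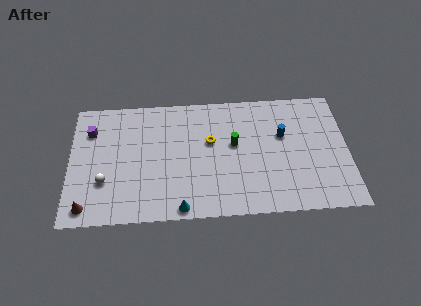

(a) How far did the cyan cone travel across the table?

2.9

The cyan cone moved from about (7.4, 3.7) to (7.0, 0.8), a distance of √(0.4² + 2.9²) ≈ 2.9.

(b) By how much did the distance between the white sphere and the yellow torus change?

+1.9

They were about 5.3 units apart before and 7.2 after — 1.9 units further apart.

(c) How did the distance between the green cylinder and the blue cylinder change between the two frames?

-2.9

They were about 6.0 units apart before and 3.1 after — 2.9 units closer together.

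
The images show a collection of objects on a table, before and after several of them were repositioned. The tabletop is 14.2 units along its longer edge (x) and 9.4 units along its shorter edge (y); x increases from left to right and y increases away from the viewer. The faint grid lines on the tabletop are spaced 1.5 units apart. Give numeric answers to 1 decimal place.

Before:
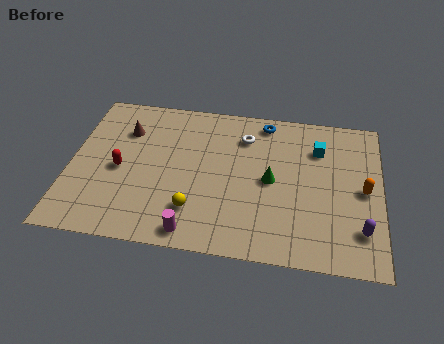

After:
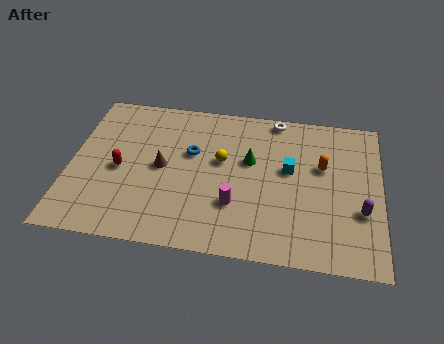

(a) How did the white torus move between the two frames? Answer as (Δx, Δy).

(1.4, 1.4)

The white torus started near (7.9, 7.2) and ended near (9.3, 8.6).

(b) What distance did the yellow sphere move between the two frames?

3.4

The yellow sphere was near (5.8, 2.3) before and (6.9, 5.5) after, so it travelled √(1.1² + 3.2²) ≈ 3.4 units.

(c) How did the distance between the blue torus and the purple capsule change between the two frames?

+0.6

They were about 7.6 units apart before and 8.2 after — 0.6 units further apart.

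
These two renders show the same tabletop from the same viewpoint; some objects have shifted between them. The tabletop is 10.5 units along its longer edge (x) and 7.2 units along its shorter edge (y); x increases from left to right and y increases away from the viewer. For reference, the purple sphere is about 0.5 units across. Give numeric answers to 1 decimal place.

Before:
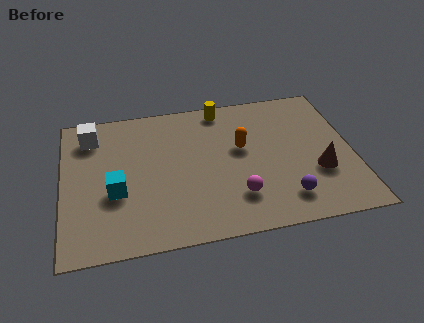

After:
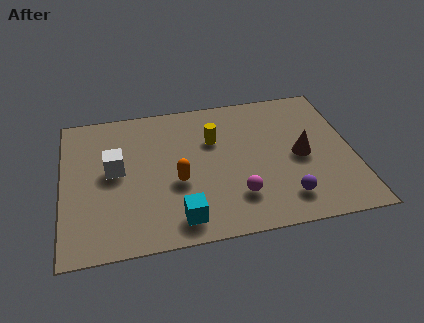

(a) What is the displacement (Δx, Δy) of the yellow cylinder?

(-0.4, -1.6)

From the two frames, the yellow cylinder sits at roughly (5.9, 6.4) before and (5.5, 4.8) after.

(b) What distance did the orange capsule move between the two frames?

2.7

From (6.5, 4.2) to (4.1, 2.9), the orange capsule covered √(2.4² + 1.3²) ≈ 2.7 units.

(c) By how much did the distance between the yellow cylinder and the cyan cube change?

-1.4

They were about 5.4 units apart before and 4.0 after — 1.4 units closer together.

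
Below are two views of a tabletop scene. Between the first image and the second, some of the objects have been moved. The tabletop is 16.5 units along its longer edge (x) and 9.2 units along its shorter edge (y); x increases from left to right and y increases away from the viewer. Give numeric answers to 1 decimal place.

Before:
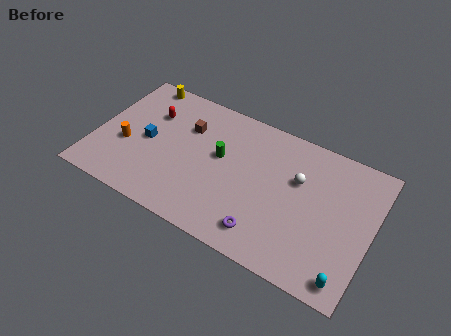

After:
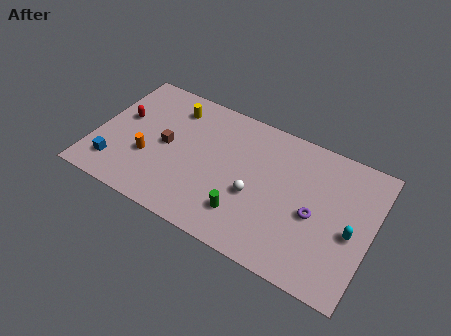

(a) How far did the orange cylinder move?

1.4

The orange cylinder moved from about (1.9, 3.6) to (3.3, 3.3), a distance of √(1.4² + 0.3²) ≈ 1.4.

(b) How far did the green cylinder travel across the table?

3.6

From (7.4, 5.3) to (9.3, 2.2), the green cylinder covered √(1.9² + 3.1²) ≈ 3.6 units.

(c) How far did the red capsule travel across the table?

1.9

From (3.0, 6.4) to (1.4, 5.4), the red capsule covered √(1.6² + 1.0²) ≈ 1.9 units.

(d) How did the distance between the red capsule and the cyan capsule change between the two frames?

+0.5

The distance was about 13.6 in the first image and 14.1 in the second, so they moved 0.5 units further apart.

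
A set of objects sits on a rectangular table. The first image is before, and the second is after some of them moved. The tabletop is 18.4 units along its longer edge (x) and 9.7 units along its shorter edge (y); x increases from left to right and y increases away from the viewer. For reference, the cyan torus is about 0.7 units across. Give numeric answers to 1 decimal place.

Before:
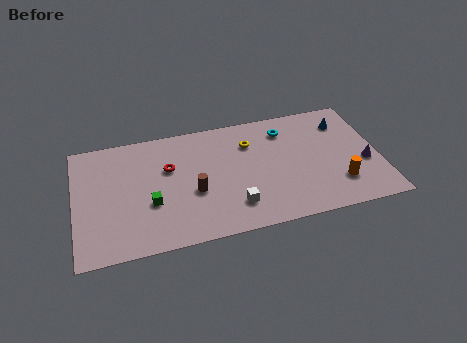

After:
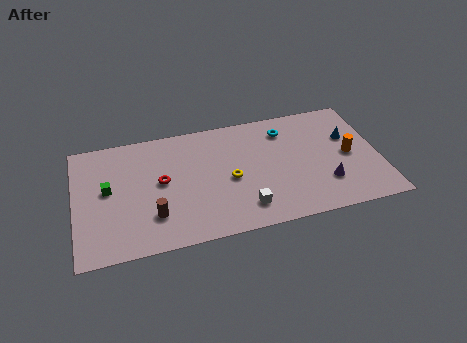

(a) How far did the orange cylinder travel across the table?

2.3

The orange cylinder was near (15.8, 2.5) before and (16.6, 4.7) after, so it travelled √(0.8² + 2.2²) ≈ 2.3 units.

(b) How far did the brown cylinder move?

2.8

The brown cylinder moved from about (7.1, 3.9) to (4.6, 2.6), a distance of √(2.5² + 1.3²) ≈ 2.8.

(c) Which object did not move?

the cyan torus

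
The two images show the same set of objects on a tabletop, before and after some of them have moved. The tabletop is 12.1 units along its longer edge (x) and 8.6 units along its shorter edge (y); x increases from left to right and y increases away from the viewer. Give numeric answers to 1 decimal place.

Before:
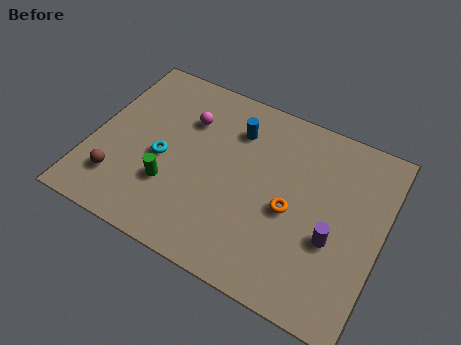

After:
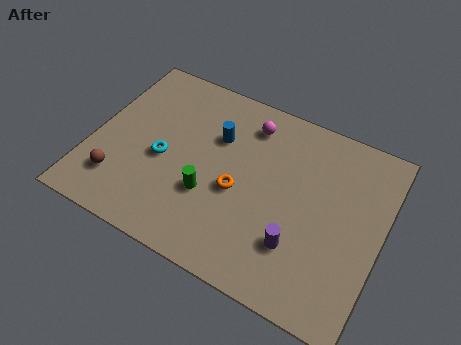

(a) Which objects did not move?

the brown sphere and the cyan torus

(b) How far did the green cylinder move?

1.6

The green cylinder was near (3.5, 2.7) before and (5.1, 3.0) after, so it travelled √(1.6² + 0.3²) ≈ 1.6 units.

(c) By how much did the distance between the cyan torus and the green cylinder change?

+1.0

The distance was about 1.2 in the first image and 2.2 in the second, so they moved 1.0 units further apart.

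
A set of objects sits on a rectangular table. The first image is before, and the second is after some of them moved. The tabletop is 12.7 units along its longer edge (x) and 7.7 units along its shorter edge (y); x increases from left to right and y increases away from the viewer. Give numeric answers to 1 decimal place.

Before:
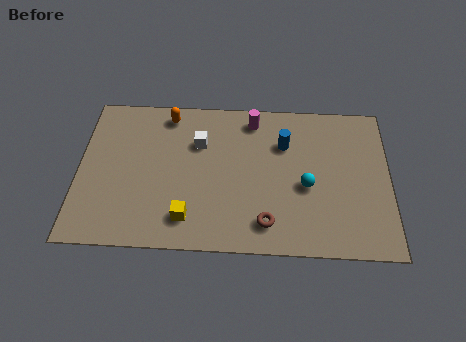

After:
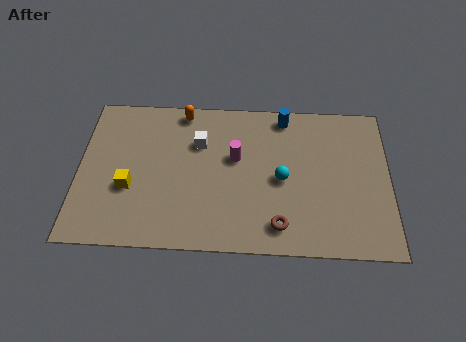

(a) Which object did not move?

the white cube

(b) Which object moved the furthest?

the yellow cube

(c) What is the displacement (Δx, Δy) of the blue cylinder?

(0.0, 1.4)

From the two frames, the blue cylinder sits at roughly (8.4, 5.4) before and (8.4, 6.8) after.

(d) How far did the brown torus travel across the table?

0.5

The brown torus was near (7.7, 1.4) before and (8.2, 1.3) after, so it travelled √(0.5² + 0.1²) ≈ 0.5 units.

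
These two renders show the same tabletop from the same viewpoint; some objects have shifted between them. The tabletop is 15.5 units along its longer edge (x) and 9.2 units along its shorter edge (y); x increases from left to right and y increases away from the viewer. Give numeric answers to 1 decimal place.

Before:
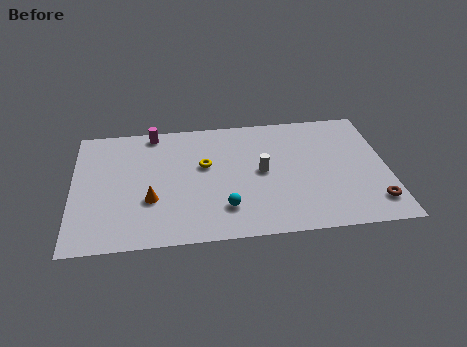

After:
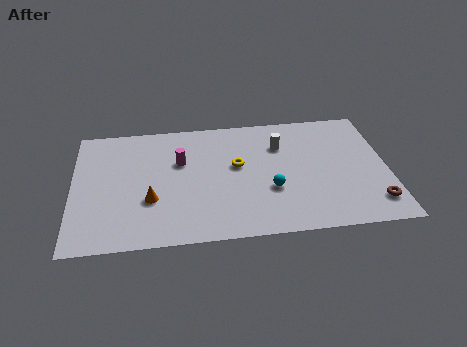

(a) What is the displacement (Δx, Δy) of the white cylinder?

(1.0, 1.9)

The white cylinder was at about (9.3, 4.7) and moved to about (10.3, 6.6).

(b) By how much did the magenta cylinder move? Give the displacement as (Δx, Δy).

(1.3, -2.4)

From the two frames, the magenta cylinder sits at roughly (4.0, 8.3) before and (5.3, 5.9) after.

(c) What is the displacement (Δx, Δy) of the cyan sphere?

(2.3, 1.1)

The cyan sphere was at about (7.4, 2.2) and moved to about (9.7, 3.3).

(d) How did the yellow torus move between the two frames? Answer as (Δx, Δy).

(1.6, -0.2)

The yellow torus started near (6.5, 5.5) and ended near (8.1, 5.3).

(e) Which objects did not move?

the orange cone and the brown torus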